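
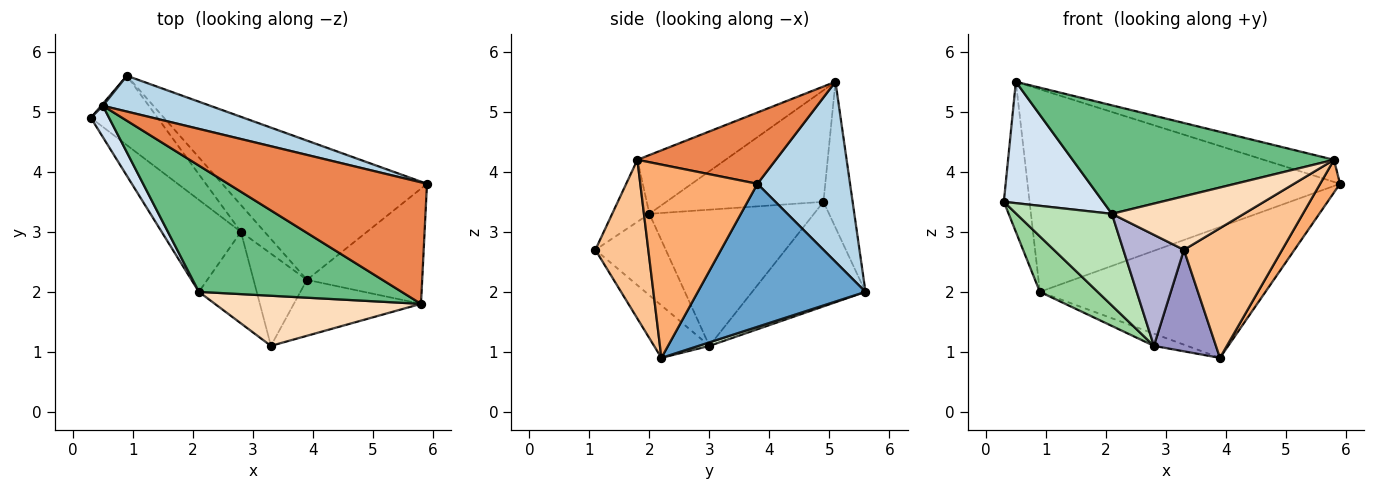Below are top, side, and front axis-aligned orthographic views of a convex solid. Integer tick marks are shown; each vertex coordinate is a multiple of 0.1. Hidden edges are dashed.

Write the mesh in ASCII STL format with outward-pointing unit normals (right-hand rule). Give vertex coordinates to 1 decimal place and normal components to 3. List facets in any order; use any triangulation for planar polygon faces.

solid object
 facet normal 0.454 0.610 -0.649
  outer loop
   vertex 0.9 5.6 2.0
   vertex 5.9 3.8 3.8
   vertex 3.9 2.2 0.9
  endloop
 endfacet
 facet normal -0.750 0.662 0.009
  outer loop
   vertex 0.9 5.6 2.0
   vertex 0.3 4.9 3.5
   vertex 0.5 5.1 5.5
  endloop
 endfacet
 facet normal 0.280 0.945 0.167
  outer loop
   vertex 0.9 5.6 2.0
   vertex 0.5 5.1 5.5
   vertex 5.9 3.8 3.8
  endloop
 endfacet
 facet normal -0.837 -0.529 0.137
  outer loop
   vertex 2.1 2.0 3.3
   vertex 0.5 5.1 5.5
   vertex 0.3 4.9 3.5
  endloop
 endfacet
 facet normal 0.333 0.169 0.928
  outer loop
   vertex 5.8 1.8 4.2
   vertex 5.9 3.8 3.8
   vertex 0.5 5.1 5.5
  endloop
 endfacet
 facet normal 0.850 -0.144 -0.507
  outer loop
   vertex 5.8 1.8 4.2
   vertex 3.9 2.2 0.9
   vertex 5.9 3.8 3.8
  endloop
 endfacet
 facet normal 0.443 -0.823 -0.355
  outer loop
   vertex 5.8 1.8 4.2
   vertex 3.3 1.1 2.7
   vertex 3.9 2.2 0.9
  endloop
 endfacet
 facet normal -0.201 -0.715 0.669
  outer loop
   vertex 5.8 1.8 4.2
   vertex 2.1 2.0 3.3
   vertex 3.3 1.1 2.7
  endloop
 endfacet
 facet normal -0.215 -0.637 0.741
  outer loop
   vertex 5.8 1.8 4.2
   vertex 0.5 5.1 5.5
   vertex 2.1 2.0 3.3
  endloop
 endfacet
 facet normal -0.775 -0.395 -0.494
  outer loop
   vertex 2.8 3.0 1.1
   vertex 0.3 4.9 3.5
   vertex 0.9 5.6 2.0
  endloop
 endfacet
 facet normal -0.772 -0.448 -0.450
  outer loop
   vertex 2.8 3.0 1.1
   vertex 2.1 2.0 3.3
   vertex 0.3 4.9 3.5
  endloop
 endfacet
 facet normal 0.135 0.411 -0.902
  outer loop
   vertex 2.8 3.0 1.1
   vertex 0.9 5.6 2.0
   vertex 3.9 2.2 0.9
  endloop
 endfacet
 facet normal -0.551 -0.618 -0.561
  outer loop
   vertex 2.8 3.0 1.1
   vertex 3.9 2.2 0.9
   vertex 3.3 1.1 2.7
  endloop
 endfacet
 facet normal -0.668 -0.574 -0.474
  outer loop
   vertex 2.8 3.0 1.1
   vertex 3.3 1.1 2.7
   vertex 2.1 2.0 3.3
  endloop
 endfacet
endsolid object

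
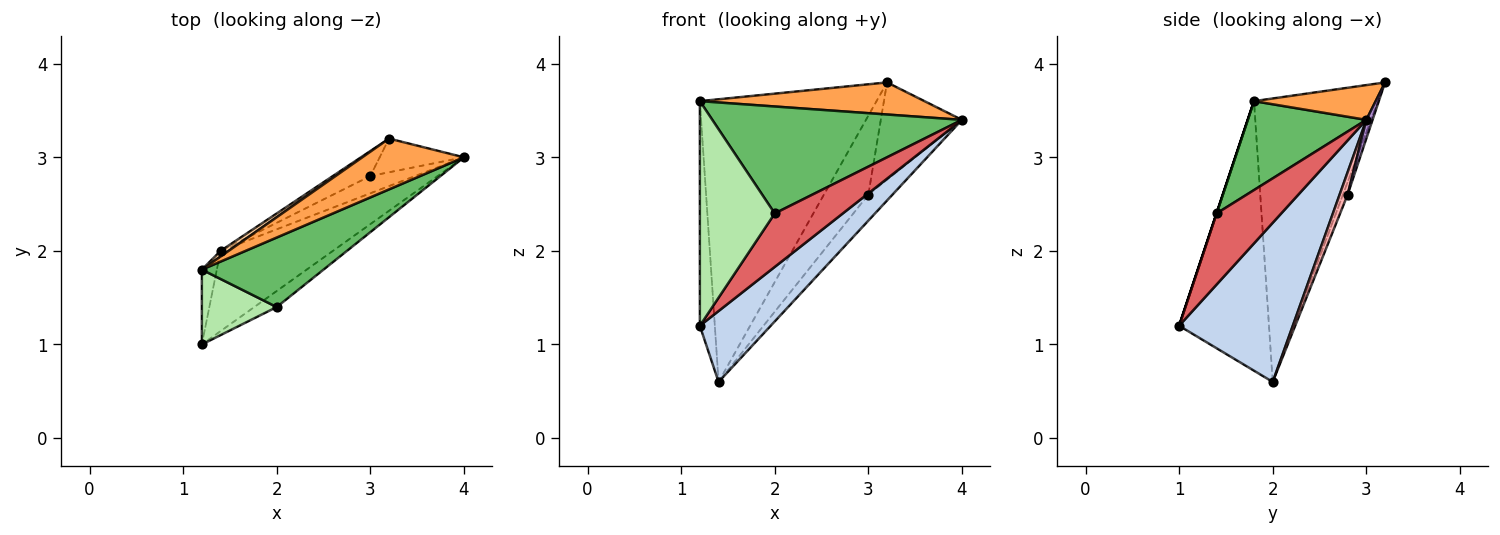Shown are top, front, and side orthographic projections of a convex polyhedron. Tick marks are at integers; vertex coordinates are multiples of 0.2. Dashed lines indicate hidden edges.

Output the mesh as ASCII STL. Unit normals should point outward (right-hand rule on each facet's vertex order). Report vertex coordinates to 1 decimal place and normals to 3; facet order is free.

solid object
 facet normal -0.985 0.164 -0.055
  outer loop
   vertex 1.4 2.0 0.6
   vertex 1.2 1.0 1.2
   vertex 1.2 1.8 3.6
  endloop
 endfacet
 facet normal 0.728 -0.454 -0.514
  outer loop
   vertex 1.4 2.0 0.6
   vertex 4.0 3.0 3.4
   vertex 1.2 1.0 1.2
  endloop
 endfacet
 facet normal 0.278 -0.513 0.812
  outer loop
   vertex 3.2 3.2 3.8
   vertex 1.2 1.8 3.6
   vertex 4.0 3.0 3.4
  endloop
 endfacet
 facet normal -0.574 0.818 0.016
  outer loop
   vertex 3.2 3.2 3.8
   vertex 1.4 2.0 0.6
   vertex 1.2 1.8 3.6
  endloop
 endfacet
 facet normal 0.370 -0.779 0.506
  outer loop
   vertex 2.0 1.4 2.4
   vertex 4.0 3.0 3.4
   vertex 1.2 1.8 3.6
  endloop
 endfacet
 facet normal 0.000 -0.949 0.316
  outer loop
   vertex 2.0 1.4 2.4
   vertex 1.2 1.8 3.6
   vertex 1.2 1.0 1.2
  endloop
 endfacet
 facet normal 0.673 -0.708 -0.213
  outer loop
   vertex 2.0 1.4 2.4
   vertex 1.2 1.0 1.2
   vertex 4.0 3.0 3.4
  endloop
 endfacet
 facet normal 0.267 0.802 -0.535
  outer loop
   vertex 3.0 2.8 2.6
   vertex 4.0 3.0 3.4
   vertex 1.4 2.0 0.6
  endloop
 endfacet
 facet normal 0.072 0.942 -0.326
  outer loop
   vertex 3.0 2.8 2.6
   vertex 3.2 3.2 3.8
   vertex 4.0 3.0 3.4
  endloop
 endfacet
 facet normal -0.100 0.949 -0.300
  outer loop
   vertex 3.0 2.8 2.6
   vertex 1.4 2.0 0.6
   vertex 3.2 3.2 3.8
  endloop
 endfacet
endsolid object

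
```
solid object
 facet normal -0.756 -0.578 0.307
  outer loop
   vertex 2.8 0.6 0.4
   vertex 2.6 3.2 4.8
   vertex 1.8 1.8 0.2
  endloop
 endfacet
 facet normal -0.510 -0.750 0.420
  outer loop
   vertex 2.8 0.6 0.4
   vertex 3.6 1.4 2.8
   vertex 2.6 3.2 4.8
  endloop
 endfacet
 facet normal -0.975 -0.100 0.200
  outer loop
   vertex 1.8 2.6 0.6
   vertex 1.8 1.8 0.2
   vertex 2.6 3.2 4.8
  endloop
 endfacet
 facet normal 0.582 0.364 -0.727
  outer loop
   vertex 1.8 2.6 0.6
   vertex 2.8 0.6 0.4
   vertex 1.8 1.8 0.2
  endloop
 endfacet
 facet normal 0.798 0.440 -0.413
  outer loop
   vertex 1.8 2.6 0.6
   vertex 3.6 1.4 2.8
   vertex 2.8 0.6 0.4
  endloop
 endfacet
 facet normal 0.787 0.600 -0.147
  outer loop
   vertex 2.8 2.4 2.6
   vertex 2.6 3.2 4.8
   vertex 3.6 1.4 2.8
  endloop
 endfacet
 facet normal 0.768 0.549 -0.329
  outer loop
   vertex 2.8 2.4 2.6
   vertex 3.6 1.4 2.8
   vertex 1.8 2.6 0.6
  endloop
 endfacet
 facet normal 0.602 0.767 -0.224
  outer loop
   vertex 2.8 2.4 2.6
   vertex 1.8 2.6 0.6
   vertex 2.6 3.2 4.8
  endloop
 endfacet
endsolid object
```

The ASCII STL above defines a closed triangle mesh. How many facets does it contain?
8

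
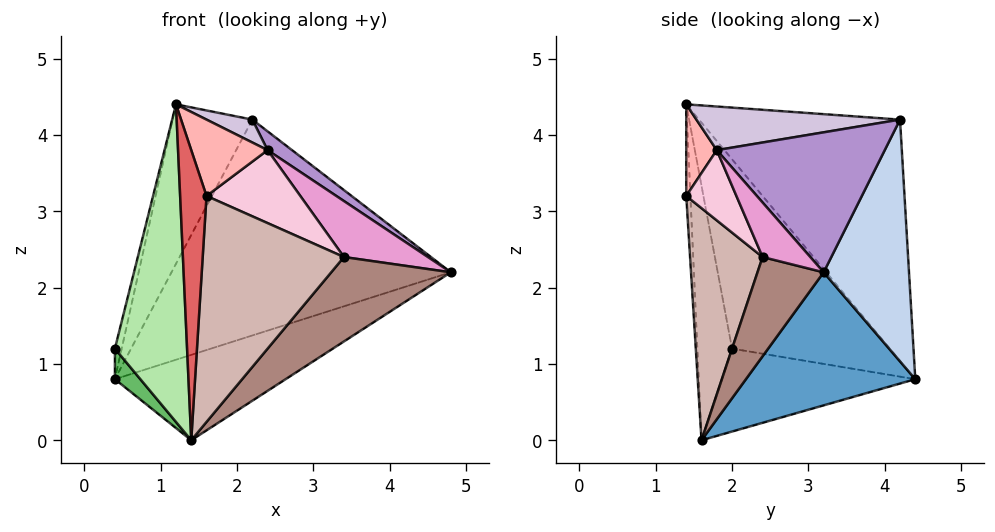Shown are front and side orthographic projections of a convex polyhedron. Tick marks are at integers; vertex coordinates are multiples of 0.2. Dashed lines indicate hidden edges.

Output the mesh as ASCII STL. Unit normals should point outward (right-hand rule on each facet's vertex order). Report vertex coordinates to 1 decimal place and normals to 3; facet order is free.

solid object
 facet normal 0.372 0.376 -0.849
  outer loop
   vertex 1.4 1.6 0.0
   vertex 0.4 4.4 0.8
   vertex 4.8 3.2 2.2
  endloop
 endfacet
 facet normal 0.291 0.952 -0.098
  outer loop
   vertex 2.2 4.2 4.2
   vertex 4.8 3.2 2.2
   vertex 0.4 4.4 0.8
  endloop
 endfacet
 facet normal -0.827 0.328 0.457
  outer loop
   vertex 2.2 4.2 4.2
   vertex 0.4 4.4 0.8
   vertex 1.2 1.4 4.4
  endloop
 endfacet
 facet normal -0.967 0.042 0.250
  outer loop
   vertex 0.4 2.0 1.2
   vertex 1.2 1.4 4.4
   vertex 0.4 4.4 0.8
  endloop
 endfacet
 facet normal -0.781 -0.103 -0.616
  outer loop
   vertex 0.4 2.0 1.2
   vertex 0.4 4.4 0.8
   vertex 1.4 1.6 0.0
  endloop
 endfacet
 facet normal -0.432 -0.900 -0.061
  outer loop
   vertex 0.4 2.0 1.2
   vertex 1.4 1.6 0.0
   vertex 1.2 1.4 4.4
  endloop
 endfacet
 facet normal -0.156 -0.986 -0.052
  outer loop
   vertex 1.6 1.4 3.2
   vertex 1.2 1.4 4.4
   vertex 1.4 1.6 0.0
  endloop
 endfacet
 facet normal 0.369 -0.921 0.123
  outer loop
   vertex 2.4 1.8 3.8
   vertex 1.2 1.4 4.4
   vertex 1.6 1.4 3.2
  endloop
 endfacet
 facet normal 0.587 -0.085 0.805
  outer loop
   vertex 2.4 1.8 3.8
   vertex 4.8 3.2 2.2
   vertex 2.2 4.2 4.2
  endloop
 endfacet
 facet normal 0.473 -0.106 0.875
  outer loop
   vertex 2.4 1.8 3.8
   vertex 2.2 4.2 4.2
   vertex 1.2 1.4 4.4
  endloop
 endfacet
 facet normal 0.481 -0.870 -0.111
  outer loop
   vertex 3.4 2.4 2.4
   vertex 1.4 1.6 0.0
   vertex 4.8 3.2 2.2
  endloop
 endfacet
 facet normal 0.455 -0.886 -0.084
  outer loop
   vertex 3.4 2.4 2.4
   vertex 1.6 1.4 3.2
   vertex 1.4 1.6 0.0
  endloop
 endfacet
 facet normal 0.494 -0.869 -0.020
  outer loop
   vertex 3.4 2.4 2.4
   vertex 4.8 3.2 2.2
   vertex 2.4 1.8 3.8
  endloop
 endfacet
 facet normal 0.471 -0.881 -0.041
  outer loop
   vertex 3.4 2.4 2.4
   vertex 2.4 1.8 3.8
   vertex 1.6 1.4 3.2
  endloop
 endfacet
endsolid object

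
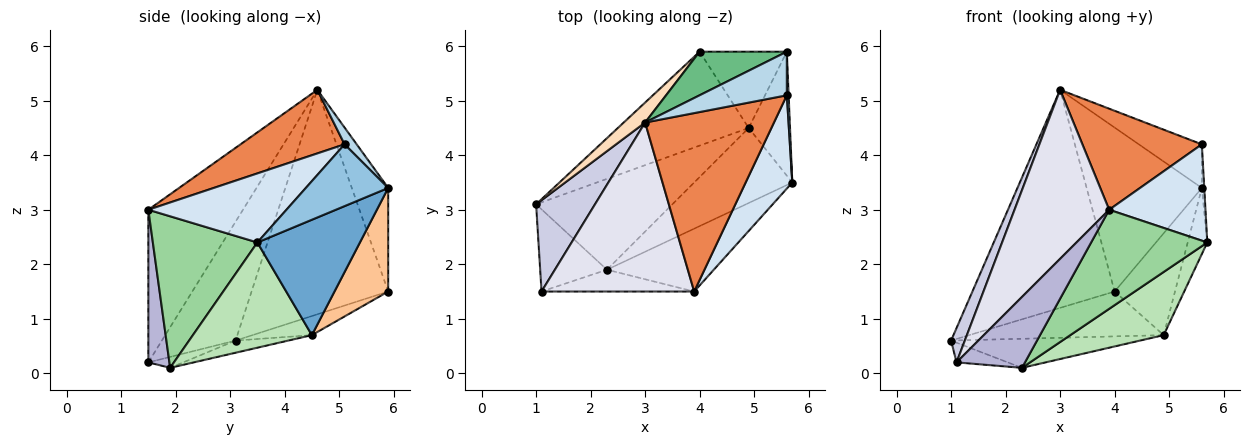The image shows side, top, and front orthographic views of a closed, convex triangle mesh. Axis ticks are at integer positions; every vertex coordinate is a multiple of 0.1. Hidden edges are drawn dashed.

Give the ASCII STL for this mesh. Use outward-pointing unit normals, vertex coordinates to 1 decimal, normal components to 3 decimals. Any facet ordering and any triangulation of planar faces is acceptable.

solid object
 facet normal 0.927 0.177 -0.332
  outer loop
   vertex 4.9 4.5 0.7
   vertex 5.6 5.9 3.4
   vertex 5.7 3.5 2.4
  endloop
 endfacet
 facet normal 0.999 0.029 0.029
  outer loop
   vertex 5.6 5.1 4.2
   vertex 5.7 3.5 2.4
   vertex 5.6 5.9 3.4
  endloop
 endfacet
 facet normal 0.135 0.701 0.701
  outer loop
   vertex 5.6 5.1 4.2
   vertex 5.6 5.9 3.4
   vertex 3.0 4.6 5.2
  endloop
 endfacet
 facet normal 0.717 -0.500 0.485
  outer loop
   vertex 5.6 5.1 4.2
   vertex 3.9 1.5 3.0
   vertex 5.7 3.5 2.4
  endloop
 endfacet
 facet normal 0.395 -0.453 0.800
  outer loop
   vertex 5.6 5.1 4.2
   vertex 3.0 4.6 5.2
   vertex 3.9 1.5 3.0
  endloop
 endfacet
 facet normal -0.130 0.427 -0.895
  outer loop
   vertex 4.0 5.9 1.5
   vertex 4.9 4.5 0.7
   vertex 1.0 3.1 0.6
  endloop
 endfacet
 facet normal 0.580 0.652 -0.488
  outer loop
   vertex 4.0 5.9 1.5
   vertex 5.6 5.9 3.4
   vertex 4.9 4.5 0.7
  endloop
 endfacet
 facet normal -0.691 0.720 0.066
  outer loop
   vertex 4.0 5.9 1.5
   vertex 1.0 3.1 0.6
   vertex 3.0 4.6 5.2
  endloop
 endfacet
 facet normal -0.292 0.924 0.246
  outer loop
   vertex 4.0 5.9 1.5
   vertex 3.0 4.6 5.2
   vertex 5.6 5.9 3.4
  endloop
 endfacet
 facet normal 0.605 -0.672 -0.427
  outer loop
   vertex 2.3 1.9 0.1
   vertex 5.7 3.5 2.4
   vertex 3.9 1.5 3.0
  endloop
 endfacet
 facet normal 0.634 -0.498 -0.591
  outer loop
   vertex 2.3 1.9 0.1
   vertex 4.9 4.5 0.7
   vertex 5.7 3.5 2.4
  endloop
 endfacet
 facet normal -0.085 0.304 -0.949
  outer loop
   vertex 2.3 1.9 0.1
   vertex 1.0 3.1 0.6
   vertex 4.9 4.5 0.7
  endloop
 endfacet
 facet normal -0.157 0.230 -0.960
  outer loop
   vertex 1.1 1.5 0.2
   vertex 1.0 3.1 0.6
   vertex 2.3 1.9 0.1
  endloop
 endfacet
 facet normal 0.282 -0.917 -0.282
  outer loop
   vertex 1.1 1.5 0.2
   vertex 2.3 1.9 0.1
   vertex 3.9 1.5 3.0
  endloop
 endfacet
 facet normal -0.884 -0.165 0.438
  outer loop
   vertex 1.1 1.5 0.2
   vertex 3.0 4.6 5.2
   vertex 1.0 3.1 0.6
  endloop
 endfacet
 facet normal -0.577 -0.577 0.577
  outer loop
   vertex 1.1 1.5 0.2
   vertex 3.9 1.5 3.0
   vertex 3.0 4.6 5.2
  endloop
 endfacet
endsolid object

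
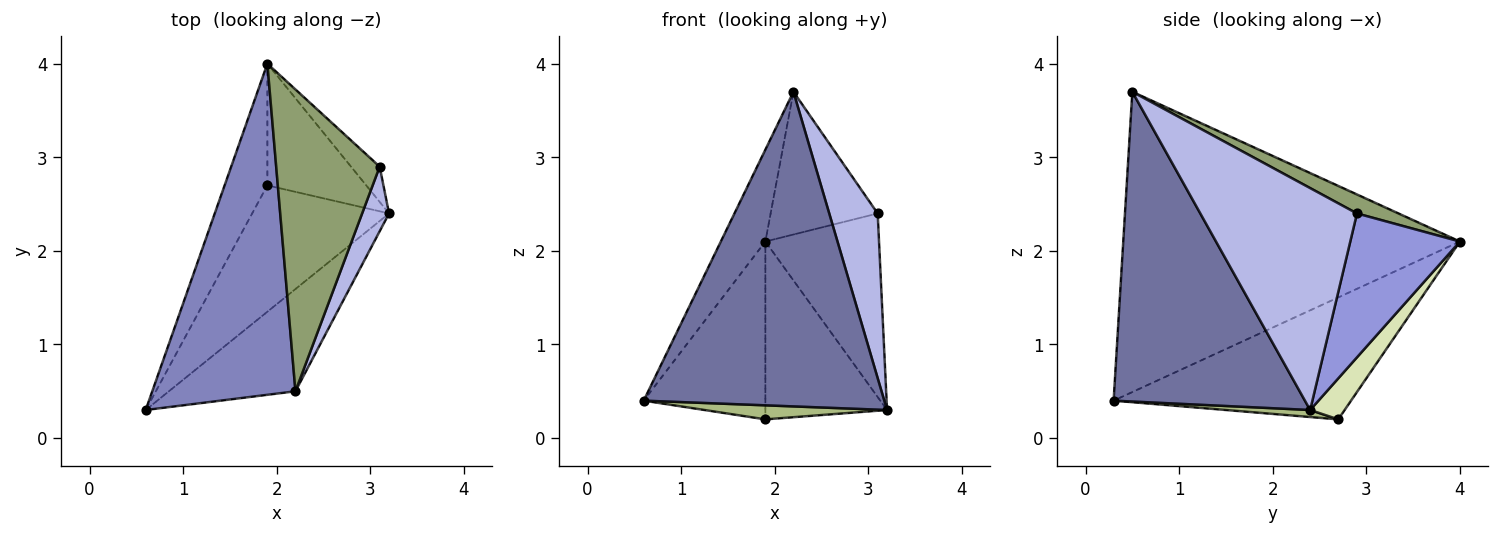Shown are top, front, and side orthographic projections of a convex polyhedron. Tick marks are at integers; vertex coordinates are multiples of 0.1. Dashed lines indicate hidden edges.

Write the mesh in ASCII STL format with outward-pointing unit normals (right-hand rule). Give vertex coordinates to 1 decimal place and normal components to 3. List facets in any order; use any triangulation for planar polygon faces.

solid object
 facet normal 0.603 -0.759 -0.246
  outer loop
   vertex 2.2 0.5 3.7
   vertex 0.6 0.3 0.4
   vertex 3.2 2.4 0.3
  endloop
 endfacet
 facet normal -0.896 0.119 0.427
  outer loop
   vertex 2.2 0.5 3.7
   vertex 1.9 4.0 2.1
   vertex 0.6 0.3 0.4
  endloop
 endfacet
 facet normal 0.688 0.713 -0.137
  outer loop
   vertex 3.1 2.9 2.4
   vertex 3.2 2.4 0.3
   vertex 1.9 4.0 2.1
  endloop
 endfacet
 facet normal 0.949 -0.294 0.115
  outer loop
   vertex 3.1 2.9 2.4
   vertex 2.2 0.5 3.7
   vertex 3.2 2.4 0.3
  endloop
 endfacet
 facet normal 0.164 0.422 0.892
  outer loop
   vertex 3.1 2.9 2.4
   vertex 1.9 4.0 2.1
   vertex 2.2 0.5 3.7
  endloop
 endfacet
 facet normal 0.051 -0.110 -0.993
  outer loop
   vertex 1.9 2.7 0.2
   vertex 3.2 2.4 0.3
   vertex 0.6 0.3 0.4
  endloop
 endfacet
 facet normal -0.850 0.435 -0.298
  outer loop
   vertex 1.9 2.7 0.2
   vertex 0.6 0.3 0.4
   vertex 1.9 4.0 2.1
  endloop
 endfacet
 facet normal 0.228 0.804 -0.550
  outer loop
   vertex 1.9 2.7 0.2
   vertex 1.9 4.0 2.1
   vertex 3.2 2.4 0.3
  endloop
 endfacet
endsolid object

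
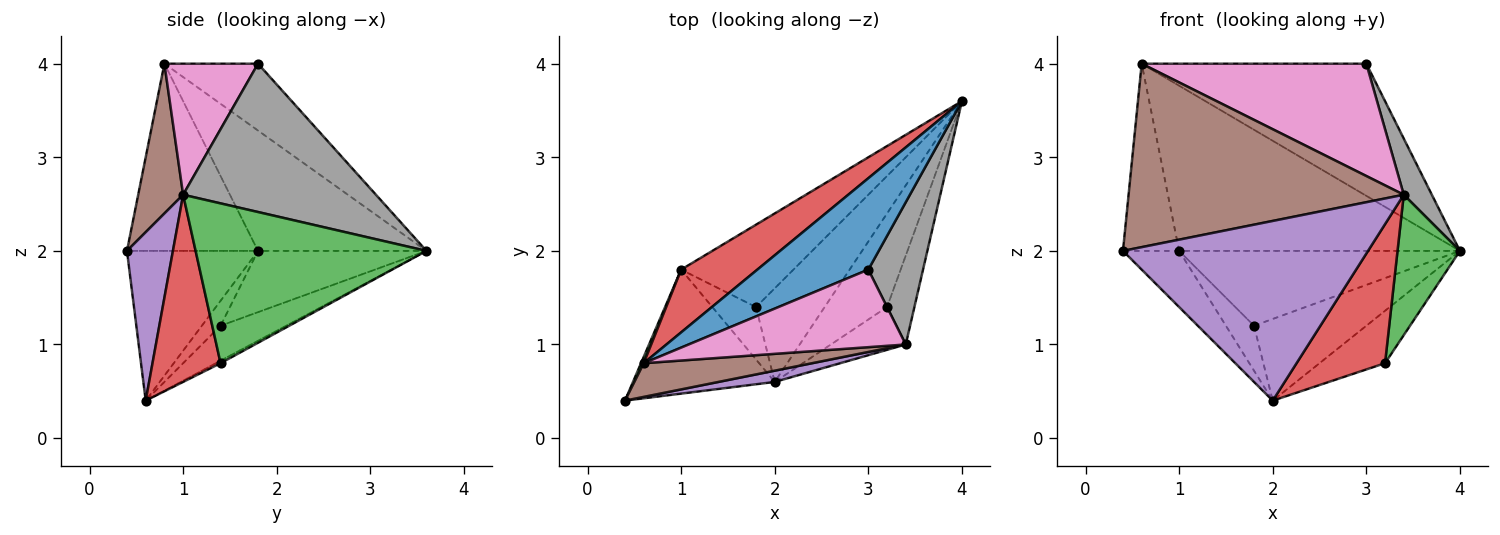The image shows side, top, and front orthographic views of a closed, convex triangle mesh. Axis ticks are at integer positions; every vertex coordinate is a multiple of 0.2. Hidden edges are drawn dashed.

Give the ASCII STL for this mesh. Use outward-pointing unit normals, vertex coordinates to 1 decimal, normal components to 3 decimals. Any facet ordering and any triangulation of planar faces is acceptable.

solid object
 facet normal -0.324 0.778 0.538
  outer loop
   vertex 3.0 1.8 4.0
   vertex 4.0 3.6 2.0
   vertex 0.6 0.8 4.0
  endloop
 endfacet
 facet normal -0.693 0.297 -0.656
  outer loop
   vertex 1.0 1.8 2.0
   vertex 2.0 0.6 0.4
   vertex 0.4 0.4 2.0
  endloop
 endfacet
 facet normal -0.919 0.394 0.013
  outer loop
   vertex 1.0 1.8 2.0
   vertex 0.4 0.4 2.0
   vertex 0.6 0.8 4.0
  endloop
 endfacet
 facet normal -0.489 0.815 0.310
  outer loop
   vertex 1.0 1.8 2.0
   vertex 0.6 0.8 4.0
   vertex 4.0 3.6 2.0
  endloop
 endfacet
 facet normal 0.184 -0.981 0.061
  outer loop
   vertex 3.4 1.0 2.6
   vertex 0.4 0.4 2.0
   vertex 2.0 0.6 0.4
  endloop
 endfacet
 facet normal 0.159 -0.971 0.178
  outer loop
   vertex 3.4 1.0 2.6
   vertex 0.6 0.8 4.0
   vertex 0.4 0.4 2.0
  endloop
 endfacet
 facet normal 0.324 -0.778 0.537
  outer loop
   vertex 3.4 1.0 2.6
   vertex 3.0 1.8 4.0
   vertex 0.6 0.8 4.0
  endloop
 endfacet
 facet normal 0.930 -0.135 0.343
  outer loop
   vertex 3.4 1.0 2.6
   vertex 4.0 3.6 2.0
   vertex 3.0 1.8 4.0
  endloop
 endfacet
 facet normal -0.358 0.614 -0.703
  outer loop
   vertex 1.8 1.4 1.2
   vertex 4.0 3.6 2.0
   vertex 2.0 0.6 0.4
  endloop
 endfacet
 facet normal -0.374 0.624 -0.686
  outer loop
   vertex 1.8 1.4 1.2
   vertex 1.0 1.8 2.0
   vertex 4.0 3.6 2.0
  endloop
 endfacet
 facet normal -0.398 0.597 -0.697
  outer loop
   vertex 1.8 1.4 1.2
   vertex 2.0 0.6 0.4
   vertex 1.0 1.8 2.0
  endloop
 endfacet
 facet normal -0.035 0.488 -0.872
  outer loop
   vertex 3.2 1.4 0.8
   vertex 2.0 0.6 0.4
   vertex 4.0 3.6 2.0
  endloop
 endfacet
 facet normal 0.952 -0.257 -0.163
  outer loop
   vertex 3.2 1.4 0.8
   vertex 4.0 3.6 2.0
   vertex 3.4 1.0 2.6
  endloop
 endfacet
 facet normal 0.592 -0.770 -0.237
  outer loop
   vertex 3.2 1.4 0.8
   vertex 3.4 1.0 2.6
   vertex 2.0 0.6 0.4
  endloop
 endfacet
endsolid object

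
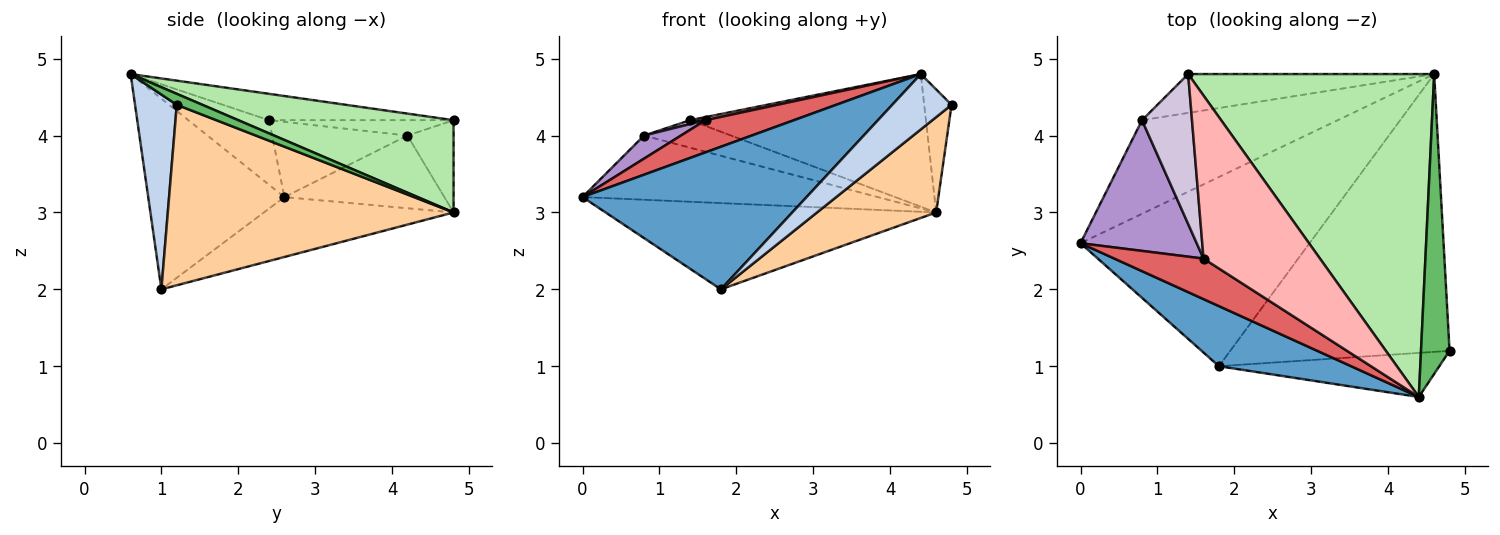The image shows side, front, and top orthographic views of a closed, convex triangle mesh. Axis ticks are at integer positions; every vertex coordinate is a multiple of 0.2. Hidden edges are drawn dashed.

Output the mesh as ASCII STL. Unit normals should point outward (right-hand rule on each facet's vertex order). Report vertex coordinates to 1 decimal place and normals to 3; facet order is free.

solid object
 facet normal -0.489 -0.804 0.339
  outer loop
   vertex 4.4 0.6 4.8
   vertex 0.0 2.6 3.2
   vertex 1.8 1.0 2.0
  endloop
 endfacet
 facet normal 0.482 -0.685 -0.546
  outer loop
   vertex 4.4 0.6 4.8
   vertex 1.8 1.0 2.0
   vertex 4.8 1.2 4.4
  endloop
 endfacet
 facet normal -0.231 0.404 -0.885
  outer loop
   vertex 4.6 4.8 3.0
   vertex 1.8 1.0 2.0
   vertex 0.0 2.6 3.2
  endloop
 endfacet
 facet normal 0.614 -0.256 -0.746
  outer loop
   vertex 4.6 4.8 3.0
   vertex 4.8 1.2 4.4
   vertex 1.8 1.0 2.0
  endloop
 endfacet
 facet normal 0.335 0.358 0.872
  outer loop
   vertex 4.6 4.8 3.0
   vertex 4.4 0.6 4.8
   vertex 4.8 1.2 4.4
  endloop
 endfacet
 facet normal 0.328 0.359 0.874
  outer loop
   vertex 4.6 4.8 3.0
   vertex 1.4 4.8 4.2
   vertex 4.4 0.6 4.8
  endloop
 endfacet
 facet normal -0.493 -0.540 0.681
  outer loop
   vertex 1.6 2.4 4.2
   vertex 0.0 2.6 3.2
   vertex 4.4 0.6 4.8
  endloop
 endfacet
 facet normal -0.221 -0.018 0.975
  outer loop
   vertex 1.6 2.4 4.2
   vertex 4.4 0.6 4.8
   vertex 1.4 4.8 4.2
  endloop
 endfacet
 facet normal -0.537 -0.147 0.831
  outer loop
   vertex 0.8 4.2 4.0
   vertex 0.0 2.6 3.2
   vertex 1.6 2.4 4.2
  endloop
 endfacet
 facet normal -0.294 -0.024 0.955
  outer loop
   vertex 0.8 4.2 4.0
   vertex 1.6 2.4 4.2
   vertex 1.4 4.8 4.2
  endloop
 endfacet
 facet normal -0.293 0.541 -0.789
  outer loop
   vertex 0.8 4.2 4.0
   vertex 4.6 4.8 3.0
   vertex 0.0 2.6 3.2
  endloop
 endfacet
 facet normal -0.293 0.553 -0.780
  outer loop
   vertex 0.8 4.2 4.0
   vertex 1.4 4.8 4.2
   vertex 4.6 4.8 3.0
  endloop
 endfacet
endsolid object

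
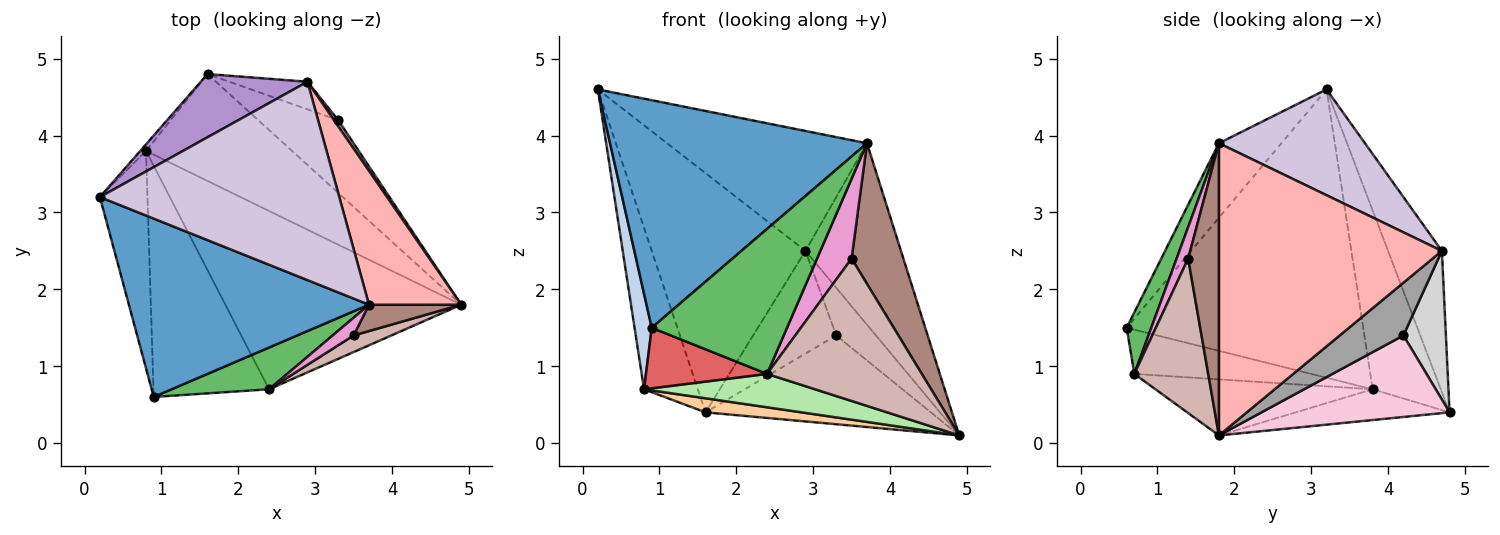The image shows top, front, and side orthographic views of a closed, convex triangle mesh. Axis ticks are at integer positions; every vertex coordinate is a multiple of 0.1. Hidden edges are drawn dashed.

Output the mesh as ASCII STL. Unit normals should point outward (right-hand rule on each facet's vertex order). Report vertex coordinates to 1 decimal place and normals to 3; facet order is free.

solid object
 facet normal -0.188 -0.773 0.606
  outer loop
   vertex 3.7 1.8 3.9
   vertex 0.2 3.2 4.6
   vertex 0.9 0.6 1.5
  endloop
 endfacet
 facet normal -0.984 -0.071 -0.162
  outer loop
   vertex 0.8 3.8 0.7
   vertex 0.9 0.6 1.5
   vertex 0.2 3.2 4.6
  endloop
 endfacet
 facet normal -0.784 0.620 -0.025
  outer loop
   vertex 0.8 3.8 0.7
   vertex 0.2 3.2 4.6
   vertex 1.6 4.8 0.4
  endloop
 endfacet
 facet normal -0.204 -0.128 -0.971
  outer loop
   vertex 0.8 3.8 0.7
   vertex 1.6 4.8 0.4
   vertex 4.9 1.8 0.1
  endloop
 endfacet
 facet normal 0.172 -0.947 0.273
  outer loop
   vertex 2.4 0.7 0.9
   vertex 3.7 1.8 3.9
   vertex 0.9 0.6 1.5
  endloop
 endfacet
 facet normal -0.227 -0.179 -0.957
  outer loop
   vertex 2.4 0.7 0.9
   vertex 0.8 3.8 0.7
   vertex 4.9 1.8 0.1
  endloop
 endfacet
 facet normal -0.347 -0.238 -0.907
  outer loop
   vertex 2.4 0.7 0.9
   vertex 0.9 0.6 1.5
   vertex 0.8 3.8 0.7
  endloop
 endfacet
 facet normal 0.883 0.378 0.279
  outer loop
   vertex 2.9 4.7 2.5
   vertex 3.7 1.8 3.9
   vertex 4.9 1.8 0.1
  endloop
 endfacet
 facet normal -0.321 0.916 0.242
  outer loop
   vertex 2.9 4.7 2.5
   vertex 1.6 4.8 0.4
   vertex 0.2 3.2 4.6
  endloop
 endfacet
 facet normal 0.354 0.484 0.800
  outer loop
   vertex 2.9 4.7 2.5
   vertex 0.2 3.2 4.6
   vertex 3.7 1.8 3.9
  endloop
 endfacet
 facet normal 0.504 -0.849 0.159
  outer loop
   vertex 3.5 1.4 2.4
   vertex 4.9 1.8 0.1
   vertex 3.7 1.8 3.9
  endloop
 endfacet
 facet normal 0.428 -0.898 0.105
  outer loop
   vertex 3.5 1.4 2.4
   vertex 2.4 0.7 0.9
   vertex 4.9 1.8 0.1
  endloop
 endfacet
 facet normal 0.309 -0.928 0.206
  outer loop
   vertex 3.5 1.4 2.4
   vertex 3.7 1.8 3.9
   vertex 2.4 0.7 0.9
  endloop
 endfacet
 facet normal 0.542 0.650 -0.532
  outer loop
   vertex 3.3 4.2 1.4
   vertex 4.9 1.8 0.1
   vertex 1.6 4.8 0.4
  endloop
 endfacet
 facet normal 0.847 0.528 0.068
  outer loop
   vertex 3.3 4.2 1.4
   vertex 2.9 4.7 2.5
   vertex 4.9 1.8 0.1
  endloop
 endfacet
 facet normal 0.443 0.866 -0.233
  outer loop
   vertex 3.3 4.2 1.4
   vertex 1.6 4.8 0.4
   vertex 2.9 4.7 2.5
  endloop
 endfacet
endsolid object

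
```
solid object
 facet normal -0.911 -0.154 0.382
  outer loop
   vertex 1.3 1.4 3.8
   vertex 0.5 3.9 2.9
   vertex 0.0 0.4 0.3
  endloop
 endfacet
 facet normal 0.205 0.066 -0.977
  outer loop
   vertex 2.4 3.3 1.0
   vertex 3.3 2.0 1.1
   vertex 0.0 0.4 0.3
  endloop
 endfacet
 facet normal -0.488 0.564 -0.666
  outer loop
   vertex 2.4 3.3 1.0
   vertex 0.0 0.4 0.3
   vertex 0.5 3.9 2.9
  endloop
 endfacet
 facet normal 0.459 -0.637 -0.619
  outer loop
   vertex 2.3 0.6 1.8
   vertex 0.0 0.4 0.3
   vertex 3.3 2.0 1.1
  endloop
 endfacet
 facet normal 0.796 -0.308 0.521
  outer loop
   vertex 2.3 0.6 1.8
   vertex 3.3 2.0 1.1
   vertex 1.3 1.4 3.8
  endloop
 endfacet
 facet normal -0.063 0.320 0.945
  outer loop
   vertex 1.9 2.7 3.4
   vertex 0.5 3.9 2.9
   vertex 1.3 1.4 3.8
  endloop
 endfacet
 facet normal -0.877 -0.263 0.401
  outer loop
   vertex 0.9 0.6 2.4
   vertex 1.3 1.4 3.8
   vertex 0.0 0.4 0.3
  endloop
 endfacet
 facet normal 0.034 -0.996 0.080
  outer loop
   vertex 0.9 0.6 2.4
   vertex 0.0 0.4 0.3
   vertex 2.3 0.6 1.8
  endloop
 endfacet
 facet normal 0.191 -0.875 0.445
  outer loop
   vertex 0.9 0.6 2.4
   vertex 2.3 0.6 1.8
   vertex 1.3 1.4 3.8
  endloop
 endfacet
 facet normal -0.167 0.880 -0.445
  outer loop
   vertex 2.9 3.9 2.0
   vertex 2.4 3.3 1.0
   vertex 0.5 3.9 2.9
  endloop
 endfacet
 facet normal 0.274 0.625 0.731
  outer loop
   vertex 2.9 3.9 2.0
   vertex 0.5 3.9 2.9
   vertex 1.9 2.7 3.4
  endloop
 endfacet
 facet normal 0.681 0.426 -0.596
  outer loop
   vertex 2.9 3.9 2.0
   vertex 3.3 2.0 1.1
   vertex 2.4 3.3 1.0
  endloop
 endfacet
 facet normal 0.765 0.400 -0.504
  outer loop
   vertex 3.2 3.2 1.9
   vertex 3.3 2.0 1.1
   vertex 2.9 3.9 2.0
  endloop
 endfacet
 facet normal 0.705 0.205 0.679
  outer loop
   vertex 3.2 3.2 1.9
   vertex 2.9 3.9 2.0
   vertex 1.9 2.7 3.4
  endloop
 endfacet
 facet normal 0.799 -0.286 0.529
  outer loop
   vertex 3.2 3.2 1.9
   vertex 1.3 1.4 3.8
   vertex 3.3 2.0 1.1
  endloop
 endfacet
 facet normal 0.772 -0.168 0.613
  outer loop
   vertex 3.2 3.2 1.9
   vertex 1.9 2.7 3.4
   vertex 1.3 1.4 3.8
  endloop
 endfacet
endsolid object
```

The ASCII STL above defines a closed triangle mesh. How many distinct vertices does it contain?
10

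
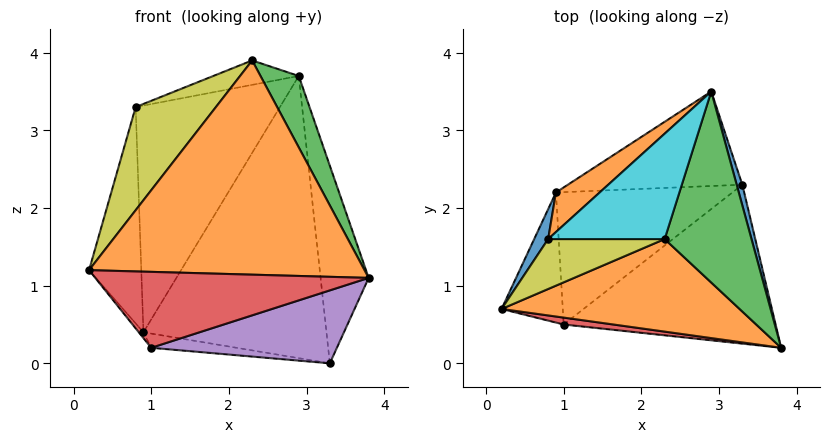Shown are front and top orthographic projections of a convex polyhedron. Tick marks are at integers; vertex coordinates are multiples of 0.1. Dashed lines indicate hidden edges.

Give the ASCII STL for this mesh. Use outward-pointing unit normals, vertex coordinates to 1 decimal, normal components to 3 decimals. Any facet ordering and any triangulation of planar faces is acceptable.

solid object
 facet normal 0.969 0.244 0.026
  outer loop
   vertex 3.3 2.3 0.0
   vertex 2.9 3.5 3.7
   vertex 3.8 0.2 1.1
  endloop
 endfacet
 facet normal -0.116 -0.912 0.394
  outer loop
   vertex 2.3 1.6 3.9
   vertex 0.2 0.7 1.2
   vertex 3.8 0.2 1.1
  endloop
 endfacet
 facet normal 0.818 -0.202 0.539
  outer loop
   vertex 2.3 1.6 3.9
   vertex 3.8 0.2 1.1
   vertex 2.9 3.5 3.7
  endloop
 endfacet
 facet normal -0.135 -0.987 0.090
  outer loop
   vertex 1.0 0.5 0.2
   vertex 3.8 0.2 1.1
   vertex 0.2 0.7 1.2
  endloop
 endfacet
 facet normal 0.240 -0.405 -0.882
  outer loop
   vertex 1.0 0.5 0.2
   vertex 3.3 2.3 0.0
   vertex 3.8 0.2 1.1
  endloop
 endfacet
 facet normal -0.092 0.944 -0.316
  outer loop
   vertex 0.9 2.2 0.4
   vertex 2.9 3.5 3.7
   vertex 3.3 2.3 0.0
  endloop
 endfacet
 facet normal -0.778 0.028 -0.628
  outer loop
   vertex 0.9 2.2 0.4
   vertex 1.0 0.5 0.2
   vertex 0.2 0.7 1.2
  endloop
 endfacet
 facet normal -0.168 0.105 -0.980
  outer loop
   vertex 0.9 2.2 0.4
   vertex 3.3 2.3 0.0
   vertex 1.0 0.5 0.2
  endloop
 endfacet
 facet normal -0.172 -0.887 0.429
  outer loop
   vertex 0.8 1.6 3.3
   vertex 0.2 0.7 1.2
   vertex 2.3 1.6 3.9
  endloop
 endfacet
 facet normal -0.363 0.210 0.908
  outer loop
   vertex 0.8 1.6 3.3
   vertex 2.3 1.6 3.9
   vertex 2.9 3.5 3.7
  endloop
 endfacet
 facet normal -0.891 0.449 0.062
  outer loop
   vertex 0.8 1.6 3.3
   vertex 0.9 2.2 0.4
   vertex 0.2 0.7 1.2
  endloop
 endfacet
 facet normal -0.679 0.724 0.126
  outer loop
   vertex 0.8 1.6 3.3
   vertex 2.9 3.5 3.7
   vertex 0.9 2.2 0.4
  endloop
 endfacet
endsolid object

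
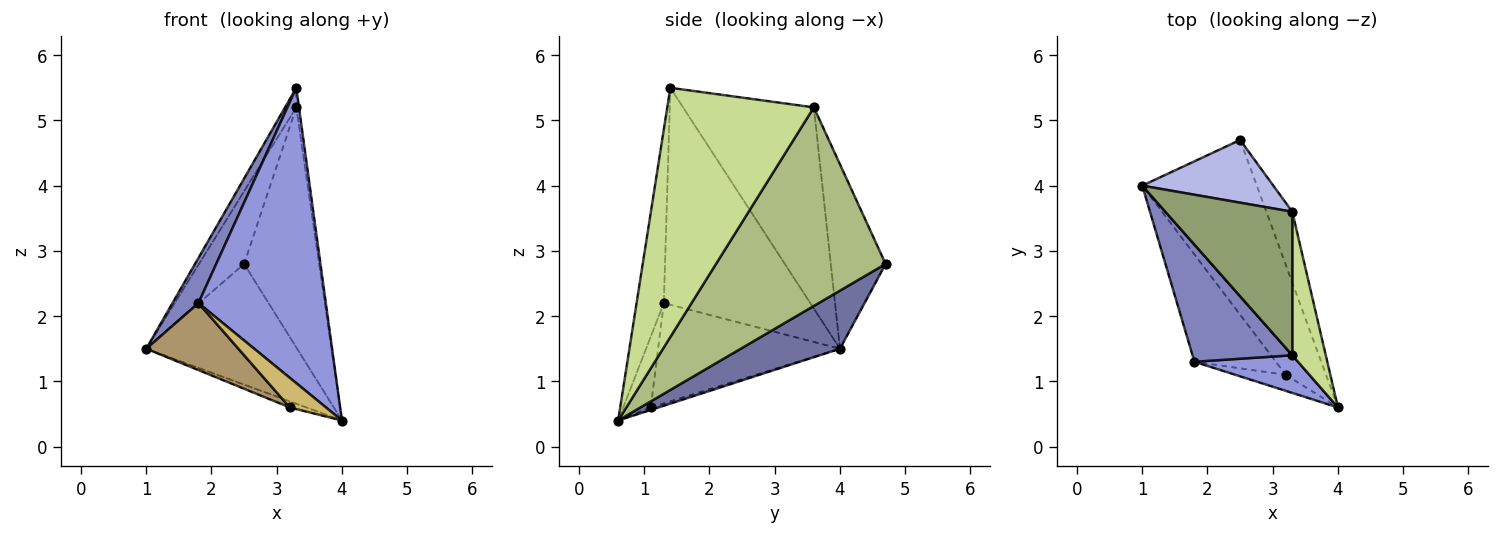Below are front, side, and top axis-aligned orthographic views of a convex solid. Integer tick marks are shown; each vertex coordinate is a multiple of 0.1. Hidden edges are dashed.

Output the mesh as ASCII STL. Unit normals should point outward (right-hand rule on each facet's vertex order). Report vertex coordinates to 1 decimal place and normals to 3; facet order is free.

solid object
 facet normal 0.373 0.567 -0.735
  outer loop
   vertex 2.5 4.7 2.8
   vertex 4.0 0.6 0.4
   vertex 1.0 4.0 1.5
  endloop
 endfacet
 facet normal -0.897 -0.159 0.413
  outer loop
   vertex 1.8 1.3 2.2
   vertex 3.3 1.4 5.5
   vertex 1.0 4.0 1.5
  endloop
 endfacet
 facet normal -0.208 -0.970 0.124
  outer loop
   vertex 1.8 1.3 2.2
   vertex 4.0 0.6 0.4
   vertex 3.3 1.4 5.5
  endloop
 endfacet
 facet normal -0.677 0.557 0.481
  outer loop
   vertex 3.3 3.6 5.2
   vertex 2.5 4.7 2.8
   vertex 1.0 4.0 1.5
  endloop
 endfacet
 facet normal -0.844 0.073 0.532
  outer loop
   vertex 3.3 3.6 5.2
   vertex 1.0 4.0 1.5
   vertex 3.3 1.4 5.5
  endloop
 endfacet
 facet normal 0.908 0.402 -0.119
  outer loop
   vertex 3.3 3.6 5.2
   vertex 4.0 0.6 0.4
   vertex 2.5 4.7 2.8
  endloop
 endfacet
 facet normal 0.991 0.018 0.133
  outer loop
   vertex 3.3 3.6 5.2
   vertex 3.3 1.4 5.5
   vertex 4.0 0.6 0.4
  endloop
 endfacet
 facet normal -0.103 0.222 -0.969
  outer loop
   vertex 3.2 1.1 0.6
   vertex 1.0 4.0 1.5
   vertex 4.0 0.6 0.4
  endloop
 endfacet
 facet normal -0.723 -0.366 -0.586
  outer loop
   vertex 3.2 1.1 0.6
   vertex 1.8 1.3 2.2
   vertex 1.0 4.0 1.5
  endloop
 endfacet
 facet normal -0.556 -0.731 -0.395
  outer loop
   vertex 3.2 1.1 0.6
   vertex 4.0 0.6 0.4
   vertex 1.8 1.3 2.2
  endloop
 endfacet
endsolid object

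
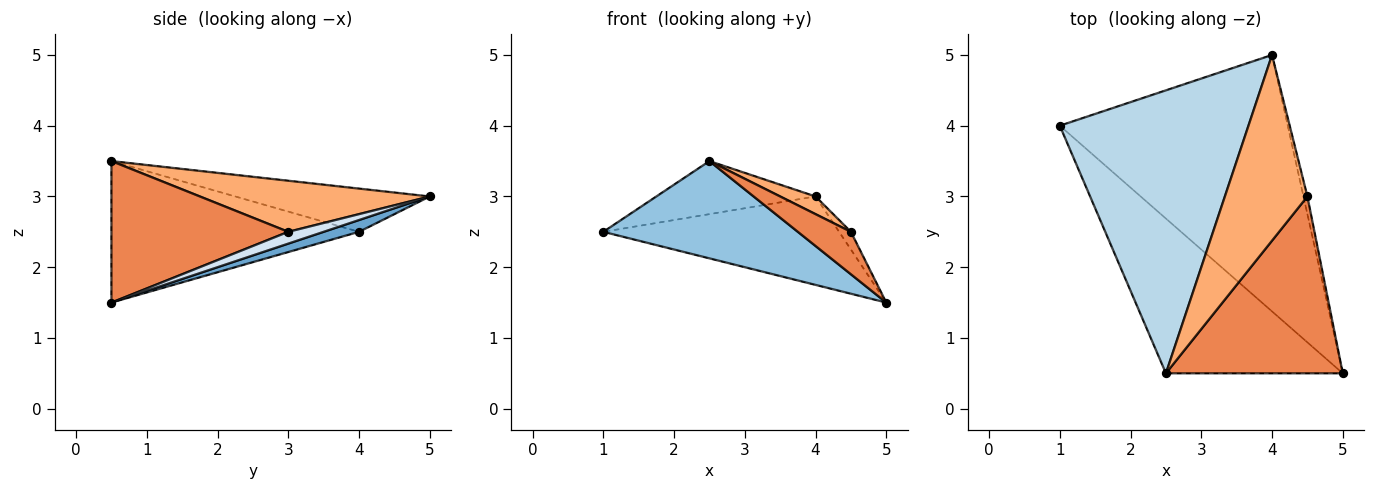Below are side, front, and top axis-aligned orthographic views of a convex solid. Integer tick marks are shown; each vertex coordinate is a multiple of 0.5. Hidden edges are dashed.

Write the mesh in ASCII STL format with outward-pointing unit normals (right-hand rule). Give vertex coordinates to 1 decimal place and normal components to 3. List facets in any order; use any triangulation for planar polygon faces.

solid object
 facet normal 0.049 0.326 -0.944
  outer loop
   vertex 4.0 5.0 3.0
   vertex 5.0 0.5 1.5
   vertex 1.0 4.0 2.5
  endloop
 endfacet
 facet normal -0.561 -0.441 -0.701
  outer loop
   vertex 2.5 0.5 3.5
   vertex 1.0 4.0 2.5
   vertex 5.0 0.5 1.5
  endloop
 endfacet
 facet normal -0.220 0.180 0.959
  outer loop
   vertex 2.5 0.5 3.5
   vertex 4.0 5.0 3.0
   vertex 1.0 4.0 2.5
  endloop
 endfacet
 facet normal 0.905 0.302 -0.302
  outer loop
   vertex 4.5 3.0 2.5
   vertex 5.0 0.5 1.5
   vertex 4.0 5.0 3.0
  endloop
 endfacet
 facet normal 0.614 -0.184 0.768
  outer loop
   vertex 4.5 3.0 2.5
   vertex 2.5 0.5 3.5
   vertex 5.0 0.5 1.5
  endloop
 endfacet
 facet normal 0.525 -0.081 0.847
  outer loop
   vertex 4.5 3.0 2.5
   vertex 4.0 5.0 3.0
   vertex 2.5 0.5 3.5
  endloop
 endfacet
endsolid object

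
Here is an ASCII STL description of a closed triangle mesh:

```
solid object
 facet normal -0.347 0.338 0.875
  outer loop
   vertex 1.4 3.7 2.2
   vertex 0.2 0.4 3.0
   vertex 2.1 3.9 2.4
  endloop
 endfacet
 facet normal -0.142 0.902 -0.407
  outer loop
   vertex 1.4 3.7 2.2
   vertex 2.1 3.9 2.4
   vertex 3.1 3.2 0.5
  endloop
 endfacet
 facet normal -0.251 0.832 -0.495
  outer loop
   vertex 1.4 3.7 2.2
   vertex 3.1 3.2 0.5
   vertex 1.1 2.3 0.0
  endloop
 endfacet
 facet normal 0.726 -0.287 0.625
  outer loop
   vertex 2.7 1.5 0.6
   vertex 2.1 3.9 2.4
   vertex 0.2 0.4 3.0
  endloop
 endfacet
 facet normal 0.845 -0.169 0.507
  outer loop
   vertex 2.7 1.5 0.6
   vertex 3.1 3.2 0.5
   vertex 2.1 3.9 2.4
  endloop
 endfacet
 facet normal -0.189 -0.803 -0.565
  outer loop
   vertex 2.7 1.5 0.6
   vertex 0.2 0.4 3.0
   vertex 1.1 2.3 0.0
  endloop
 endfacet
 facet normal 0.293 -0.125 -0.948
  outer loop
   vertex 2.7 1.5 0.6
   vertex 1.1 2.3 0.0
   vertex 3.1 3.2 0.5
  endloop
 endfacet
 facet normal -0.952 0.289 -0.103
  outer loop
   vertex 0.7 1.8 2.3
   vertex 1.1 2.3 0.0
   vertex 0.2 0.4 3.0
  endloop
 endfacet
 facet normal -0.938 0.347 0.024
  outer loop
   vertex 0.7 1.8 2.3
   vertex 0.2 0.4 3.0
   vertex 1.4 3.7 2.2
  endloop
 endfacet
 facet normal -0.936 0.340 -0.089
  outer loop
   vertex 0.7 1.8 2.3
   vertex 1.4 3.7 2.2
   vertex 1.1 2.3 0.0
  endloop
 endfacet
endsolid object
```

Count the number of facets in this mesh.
10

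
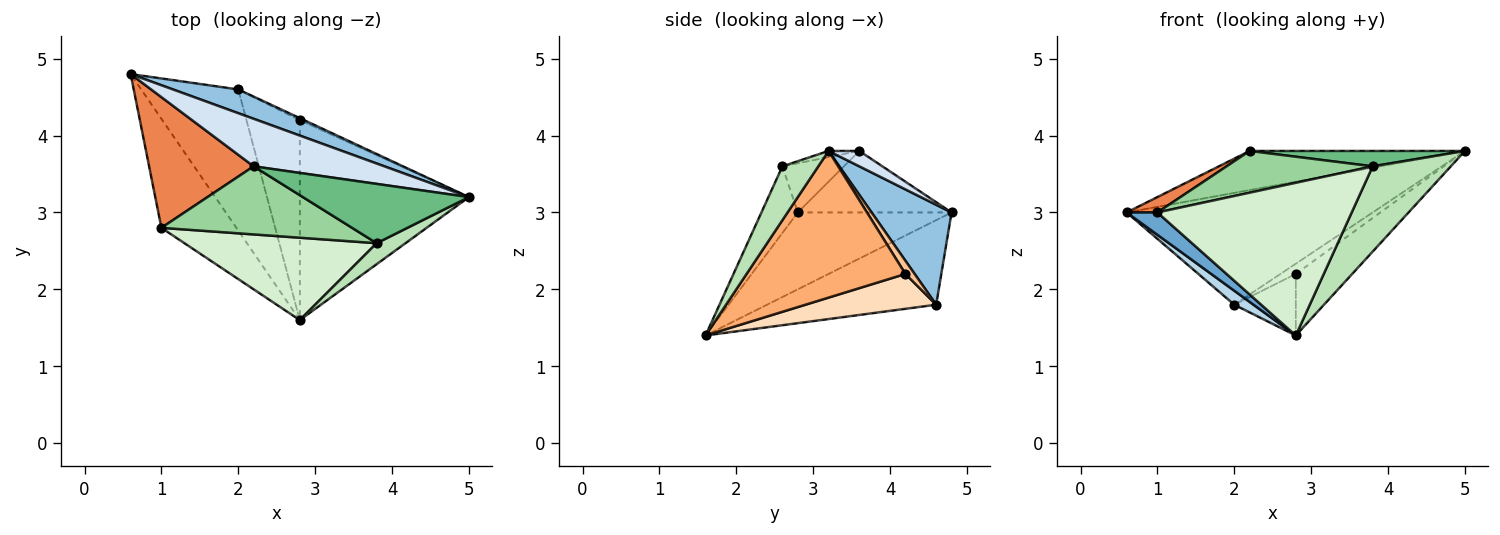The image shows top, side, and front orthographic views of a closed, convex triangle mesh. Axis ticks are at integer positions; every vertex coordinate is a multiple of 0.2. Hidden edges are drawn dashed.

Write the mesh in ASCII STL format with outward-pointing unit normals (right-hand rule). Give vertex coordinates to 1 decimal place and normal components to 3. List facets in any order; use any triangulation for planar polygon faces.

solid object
 facet normal -0.709 -0.142 -0.691
  outer loop
   vertex 1.0 2.8 3.0
   vertex 0.6 4.8 3.0
   vertex 2.8 1.6 1.4
  endloop
 endfacet
 facet normal 0.303 0.932 0.198
  outer loop
   vertex 2.0 4.6 1.8
   vertex 0.6 4.8 3.0
   vertex 5.0 3.2 3.8
  endloop
 endfacet
 facet normal -0.655 -0.074 -0.752
  outer loop
   vertex 2.0 4.6 1.8
   vertex 2.8 1.6 1.4
   vertex 0.6 4.8 3.0
  endloop
 endfacet
 facet normal 0.090 0.633 0.769
  outer loop
   vertex 2.2 3.6 3.8
   vertex 5.0 3.2 3.8
   vertex 0.6 4.8 3.0
  endloop
 endfacet
 facet normal -0.504 -0.101 0.858
  outer loop
   vertex 2.2 3.6 3.8
   vertex 0.6 4.8 3.0
   vertex 1.0 2.8 3.0
  endloop
 endfacet
 facet normal 0.638 0.226 -0.736
  outer loop
   vertex 2.8 4.2 2.2
   vertex 5.0 3.2 3.8
   vertex 2.8 1.6 1.4
  endloop
 endfacet
 facet normal 0.507 0.845 -0.169
  outer loop
   vertex 2.8 4.2 2.2
   vertex 2.0 4.6 1.8
   vertex 5.0 3.2 3.8
  endloop
 endfacet
 facet normal 0.530 0.249 -0.811
  outer loop
   vertex 2.8 4.2 2.2
   vertex 2.8 1.6 1.4
   vertex 2.0 4.6 1.8
  endloop
 endfacet
 facet normal -0.036 -0.251 0.967
  outer loop
   vertex 3.8 2.6 3.6
   vertex 5.0 3.2 3.8
   vertex 2.2 3.6 3.8
  endloop
 endfacet
 facet normal -0.215 -0.510 0.833
  outer loop
   vertex 3.8 2.6 3.6
   vertex 2.2 3.6 3.8
   vertex 1.0 2.8 3.0
  endloop
 endfacet
 facet normal 0.407 -0.887 0.218
  outer loop
   vertex 3.8 2.6 3.6
   vertex 2.8 1.6 1.4
   vertex 5.0 3.2 3.8
  endloop
 endfacet
 facet normal -0.162 -0.868 0.469
  outer loop
   vertex 3.8 2.6 3.6
   vertex 1.0 2.8 3.0
   vertex 2.8 1.6 1.4
  endloop
 endfacet
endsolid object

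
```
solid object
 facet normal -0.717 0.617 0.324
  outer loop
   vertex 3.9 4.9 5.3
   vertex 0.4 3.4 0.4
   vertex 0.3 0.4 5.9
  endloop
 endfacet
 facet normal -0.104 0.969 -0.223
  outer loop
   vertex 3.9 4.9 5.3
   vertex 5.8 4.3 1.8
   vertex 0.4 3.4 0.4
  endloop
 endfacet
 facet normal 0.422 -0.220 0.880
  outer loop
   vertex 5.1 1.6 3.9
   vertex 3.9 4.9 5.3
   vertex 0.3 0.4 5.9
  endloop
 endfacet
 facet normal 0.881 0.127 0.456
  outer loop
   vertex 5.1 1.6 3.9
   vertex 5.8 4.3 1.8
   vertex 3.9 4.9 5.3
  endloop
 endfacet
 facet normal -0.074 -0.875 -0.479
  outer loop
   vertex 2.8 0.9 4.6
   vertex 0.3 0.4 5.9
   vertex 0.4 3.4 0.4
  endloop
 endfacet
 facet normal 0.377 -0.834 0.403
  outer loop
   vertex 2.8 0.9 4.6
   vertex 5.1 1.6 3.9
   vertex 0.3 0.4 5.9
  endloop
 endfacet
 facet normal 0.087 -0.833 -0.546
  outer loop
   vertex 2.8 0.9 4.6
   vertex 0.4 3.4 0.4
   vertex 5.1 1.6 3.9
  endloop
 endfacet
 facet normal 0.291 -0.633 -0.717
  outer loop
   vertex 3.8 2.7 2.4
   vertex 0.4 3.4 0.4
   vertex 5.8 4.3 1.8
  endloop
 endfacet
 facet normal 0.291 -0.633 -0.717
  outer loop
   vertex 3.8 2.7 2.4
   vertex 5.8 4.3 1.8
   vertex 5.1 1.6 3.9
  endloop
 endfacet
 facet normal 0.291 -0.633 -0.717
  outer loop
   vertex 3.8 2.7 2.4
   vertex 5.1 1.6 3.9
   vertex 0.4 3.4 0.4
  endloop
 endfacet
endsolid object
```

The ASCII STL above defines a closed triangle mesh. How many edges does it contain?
15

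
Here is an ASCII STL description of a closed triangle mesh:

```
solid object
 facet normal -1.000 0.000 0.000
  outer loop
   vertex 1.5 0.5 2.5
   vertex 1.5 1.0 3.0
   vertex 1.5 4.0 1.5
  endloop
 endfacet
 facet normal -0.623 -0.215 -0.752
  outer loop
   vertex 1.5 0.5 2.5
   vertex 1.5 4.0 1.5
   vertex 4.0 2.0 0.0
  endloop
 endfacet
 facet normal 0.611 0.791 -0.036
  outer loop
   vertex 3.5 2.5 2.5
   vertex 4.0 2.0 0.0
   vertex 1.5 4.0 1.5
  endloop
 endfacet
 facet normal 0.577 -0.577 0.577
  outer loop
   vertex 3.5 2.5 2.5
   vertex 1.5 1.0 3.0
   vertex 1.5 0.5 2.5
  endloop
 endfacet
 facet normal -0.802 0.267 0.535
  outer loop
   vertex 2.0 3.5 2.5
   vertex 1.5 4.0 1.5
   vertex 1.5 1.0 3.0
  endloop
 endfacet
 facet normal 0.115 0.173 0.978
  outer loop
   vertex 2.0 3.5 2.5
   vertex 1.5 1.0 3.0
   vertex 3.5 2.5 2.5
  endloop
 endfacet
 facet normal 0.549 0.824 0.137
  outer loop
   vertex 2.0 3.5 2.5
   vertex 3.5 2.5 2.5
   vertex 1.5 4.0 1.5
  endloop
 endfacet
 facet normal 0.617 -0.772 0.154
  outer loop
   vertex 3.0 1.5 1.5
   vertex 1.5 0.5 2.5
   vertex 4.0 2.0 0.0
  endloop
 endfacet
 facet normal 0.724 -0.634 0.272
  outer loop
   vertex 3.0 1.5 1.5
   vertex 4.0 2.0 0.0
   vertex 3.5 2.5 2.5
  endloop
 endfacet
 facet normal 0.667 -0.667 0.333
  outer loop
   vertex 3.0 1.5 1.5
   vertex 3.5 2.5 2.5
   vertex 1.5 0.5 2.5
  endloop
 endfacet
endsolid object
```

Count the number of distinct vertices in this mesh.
7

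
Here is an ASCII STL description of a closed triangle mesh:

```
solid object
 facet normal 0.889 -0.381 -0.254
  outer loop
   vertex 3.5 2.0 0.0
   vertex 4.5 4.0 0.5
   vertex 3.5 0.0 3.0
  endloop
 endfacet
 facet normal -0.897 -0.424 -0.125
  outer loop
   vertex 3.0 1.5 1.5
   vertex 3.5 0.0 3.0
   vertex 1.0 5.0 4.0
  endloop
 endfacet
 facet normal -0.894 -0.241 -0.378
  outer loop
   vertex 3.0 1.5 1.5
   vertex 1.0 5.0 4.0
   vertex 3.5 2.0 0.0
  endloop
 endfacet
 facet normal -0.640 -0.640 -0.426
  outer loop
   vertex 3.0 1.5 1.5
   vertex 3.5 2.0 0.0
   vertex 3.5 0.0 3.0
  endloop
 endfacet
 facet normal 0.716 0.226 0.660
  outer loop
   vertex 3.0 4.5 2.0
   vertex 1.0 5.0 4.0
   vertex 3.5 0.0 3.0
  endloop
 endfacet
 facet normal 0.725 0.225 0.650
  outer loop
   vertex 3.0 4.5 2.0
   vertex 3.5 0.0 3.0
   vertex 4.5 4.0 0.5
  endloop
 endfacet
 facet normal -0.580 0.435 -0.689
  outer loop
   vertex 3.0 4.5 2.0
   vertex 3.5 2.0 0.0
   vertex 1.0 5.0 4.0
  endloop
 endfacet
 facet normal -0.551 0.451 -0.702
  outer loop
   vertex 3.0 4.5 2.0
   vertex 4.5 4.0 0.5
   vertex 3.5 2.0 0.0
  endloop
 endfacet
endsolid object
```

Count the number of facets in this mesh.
8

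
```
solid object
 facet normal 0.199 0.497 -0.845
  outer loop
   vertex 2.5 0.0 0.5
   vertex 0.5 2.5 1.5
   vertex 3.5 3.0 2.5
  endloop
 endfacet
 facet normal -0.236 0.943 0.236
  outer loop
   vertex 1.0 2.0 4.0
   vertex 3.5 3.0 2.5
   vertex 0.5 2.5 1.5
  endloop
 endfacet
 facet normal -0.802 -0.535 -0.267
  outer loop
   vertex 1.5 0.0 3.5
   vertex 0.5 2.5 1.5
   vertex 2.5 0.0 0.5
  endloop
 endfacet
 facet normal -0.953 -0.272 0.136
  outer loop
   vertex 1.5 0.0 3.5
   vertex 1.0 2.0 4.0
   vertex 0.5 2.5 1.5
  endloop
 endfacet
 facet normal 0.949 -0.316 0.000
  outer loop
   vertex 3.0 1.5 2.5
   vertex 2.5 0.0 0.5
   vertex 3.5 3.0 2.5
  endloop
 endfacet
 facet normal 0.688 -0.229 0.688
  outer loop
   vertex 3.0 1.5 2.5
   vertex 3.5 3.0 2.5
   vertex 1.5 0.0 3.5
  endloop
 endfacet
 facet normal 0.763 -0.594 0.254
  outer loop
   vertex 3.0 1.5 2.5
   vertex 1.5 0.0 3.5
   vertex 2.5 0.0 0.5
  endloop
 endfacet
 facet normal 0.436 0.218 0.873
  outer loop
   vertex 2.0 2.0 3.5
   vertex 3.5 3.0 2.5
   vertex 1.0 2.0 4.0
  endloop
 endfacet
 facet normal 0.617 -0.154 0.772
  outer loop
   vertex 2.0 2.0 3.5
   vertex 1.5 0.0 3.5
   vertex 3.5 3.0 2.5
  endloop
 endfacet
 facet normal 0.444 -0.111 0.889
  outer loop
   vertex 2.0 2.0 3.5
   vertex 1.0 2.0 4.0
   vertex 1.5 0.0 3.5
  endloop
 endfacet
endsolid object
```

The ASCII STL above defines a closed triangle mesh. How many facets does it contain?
10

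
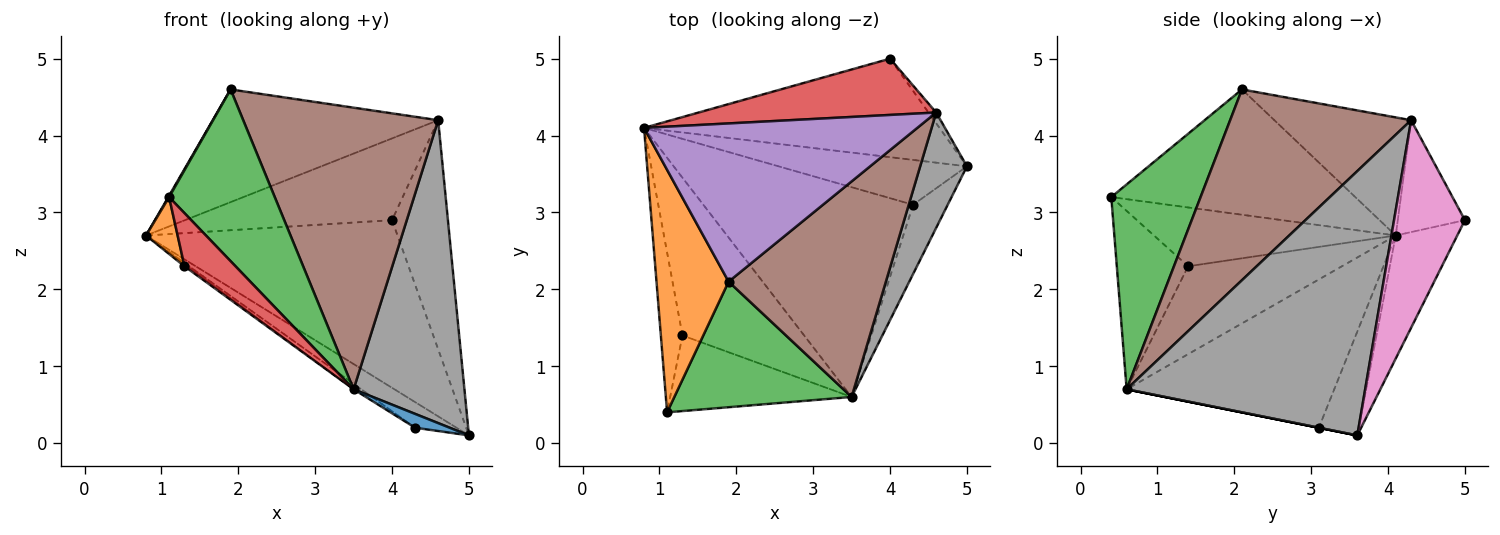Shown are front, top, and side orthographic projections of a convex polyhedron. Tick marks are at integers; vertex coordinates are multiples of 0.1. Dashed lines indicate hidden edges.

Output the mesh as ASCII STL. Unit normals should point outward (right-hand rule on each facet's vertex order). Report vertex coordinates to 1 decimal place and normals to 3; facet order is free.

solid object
 facet normal -0.206 0.844 -0.496
  outer loop
   vertex 4.0 5.0 2.9
   vertex 5.0 3.6 0.1
   vertex 0.8 4.1 2.7
  endloop
 endfacet
 facet normal -0.867 -0.003 0.499
  outer loop
   vertex 1.9 2.1 4.6
   vertex 0.8 4.1 2.7
   vertex 1.1 0.4 3.2
  endloop
 endfacet
 facet normal 0.564 -0.667 0.488
  outer loop
   vertex 3.5 0.6 0.7
   vertex 1.9 2.1 4.6
   vertex 1.1 0.4 3.2
  endloop
 endfacet
 facet normal -0.258 0.796 0.548
  outer loop
   vertex 4.6 4.3 4.2
   vertex 4.0 5.0 2.9
   vertex 0.8 4.1 2.7
  endloop
 endfacet
 facet normal -0.332 0.547 0.768
  outer loop
   vertex 4.6 4.3 4.2
   vertex 0.8 4.1 2.7
   vertex 1.9 2.1 4.6
  endloop
 endfacet
 facet normal 0.593 -0.639 0.489
  outer loop
   vertex 4.6 4.3 4.2
   vertex 1.9 2.1 4.6
   vertex 3.5 0.6 0.7
  endloop
 endfacet
 facet normal 0.785 0.619 -0.029
  outer loop
   vertex 4.6 4.3 4.2
   vertex 5.0 3.6 0.1
   vertex 4.0 5.0 2.9
  endloop
 endfacet
 facet normal 0.895 -0.416 0.158
  outer loop
   vertex 4.6 4.3 4.2
   vertex 3.5 0.6 0.7
   vertex 5.0 3.6 0.1
  endloop
 endfacet
 facet normal -0.432 0.448 -0.783
  outer loop
   vertex 4.3 3.1 0.2
   vertex 0.8 4.1 2.7
   vertex 5.0 3.6 0.1
  endloop
 endfacet
 facet normal -0.577 0.021 -0.816
  outer loop
   vertex 4.3 3.1 0.2
   vertex 3.5 0.6 0.7
   vertex 0.8 4.1 2.7
  endloop
 endfacet
 facet normal 0.000 -0.196 -0.981
  outer loop
   vertex 4.3 3.1 0.2
   vertex 5.0 3.6 0.1
   vertex 3.5 0.6 0.7
  endloop
 endfacet
 facet normal -0.932 -0.122 -0.342
  outer loop
   vertex 1.3 1.4 2.3
   vertex 1.1 0.4 3.2
   vertex 0.8 4.1 2.7
  endloop
 endfacet
 facet normal -0.585 0.012 -0.811
  outer loop
   vertex 1.3 1.4 2.3
   vertex 0.8 4.1 2.7
   vertex 3.5 0.6 0.7
  endloop
 endfacet
 facet normal -0.627 -0.448 -0.637
  outer loop
   vertex 1.3 1.4 2.3
   vertex 3.5 0.6 0.7
   vertex 1.1 0.4 3.2
  endloop
 endfacet
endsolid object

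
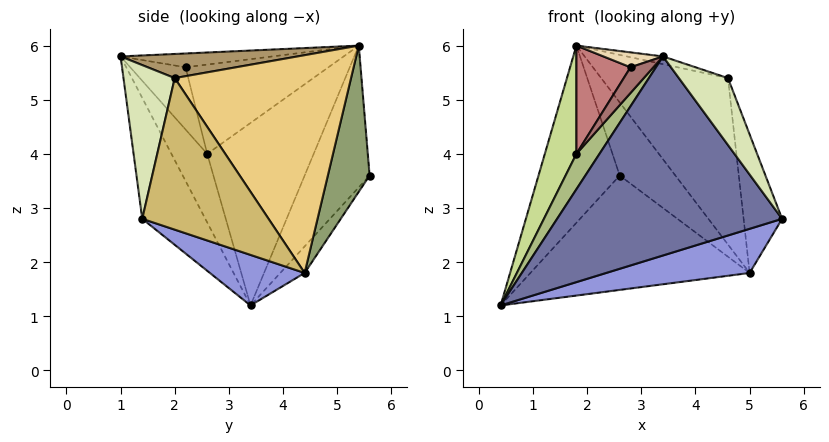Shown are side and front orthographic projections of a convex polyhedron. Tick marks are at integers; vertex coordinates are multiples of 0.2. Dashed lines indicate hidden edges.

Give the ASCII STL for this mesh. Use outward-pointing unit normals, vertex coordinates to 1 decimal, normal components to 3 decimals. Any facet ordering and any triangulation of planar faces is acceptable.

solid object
 facet normal -0.257 -0.915 -0.310
  outer loop
   vertex 3.4 1.0 5.8
   vertex 0.4 3.4 1.2
   vertex 5.6 1.4 2.8
  endloop
 endfacet
 facet normal -0.618 0.773 -0.142
  outer loop
   vertex 1.8 5.4 6.0
   vertex 2.6 5.6 3.6
   vertex 0.4 3.4 1.2
  endloop
 endfacet
 facet normal 0.183 -0.278 -0.943
  outer loop
   vertex 5.0 4.4 1.8
   vertex 5.6 1.4 2.8
   vertex 0.4 3.4 1.2
  endloop
 endfacet
 facet normal -0.086 0.772 -0.629
  outer loop
   vertex 5.0 4.4 1.8
   vertex 0.4 3.4 1.2
   vertex 2.6 5.6 3.6
  endloop
 endfacet
 facet normal 0.580 0.773 0.258
  outer loop
   vertex 5.0 4.4 1.8
   vertex 2.6 5.6 3.6
   vertex 1.8 5.4 6.0
  endloop
 endfacet
 facet normal -0.812 -0.524 0.257
  outer loop
   vertex 1.8 2.6 4.0
   vertex 0.4 3.4 1.2
   vertex 3.4 1.0 5.8
  endloop
 endfacet
 facet normal -0.891 -0.264 0.370
  outer loop
   vertex 1.8 2.6 4.0
   vertex 1.8 5.4 6.0
   vertex 0.4 3.4 1.2
  endloop
 endfacet
 facet normal 0.662 -0.634 0.401
  outer loop
   vertex 4.6 2.0 5.4
   vertex 3.4 1.0 5.8
   vertex 5.6 1.4 2.8
  endloop
 endfacet
 facet normal 0.274 0.056 0.960
  outer loop
   vertex 4.6 2.0 5.4
   vertex 1.8 5.4 6.0
   vertex 3.4 1.0 5.8
  endloop
 endfacet
 facet normal 0.916 0.279 0.288
  outer loop
   vertex 4.6 2.0 5.4
   vertex 5.6 1.4 2.8
   vertex 5.0 4.4 1.8
  endloop
 endfacet
 facet normal 0.732 0.527 0.432
  outer loop
   vertex 4.6 2.0 5.4
   vertex 5.0 4.4 1.8
   vertex 1.8 5.4 6.0
  endloop
 endfacet
 facet normal -0.799 -0.314 0.513
  outer loop
   vertex 2.8 2.2 5.6
   vertex 3.4 1.0 5.8
   vertex 1.8 5.4 6.0
  endloop
 endfacet
 facet normal -0.833 -0.344 0.434
  outer loop
   vertex 2.8 2.2 5.6
   vertex 1.8 2.6 4.0
   vertex 3.4 1.0 5.8
  endloop
 endfacet
 facet normal -0.838 -0.317 0.444
  outer loop
   vertex 2.8 2.2 5.6
   vertex 1.8 5.4 6.0
   vertex 1.8 2.6 4.0
  endloop
 endfacet
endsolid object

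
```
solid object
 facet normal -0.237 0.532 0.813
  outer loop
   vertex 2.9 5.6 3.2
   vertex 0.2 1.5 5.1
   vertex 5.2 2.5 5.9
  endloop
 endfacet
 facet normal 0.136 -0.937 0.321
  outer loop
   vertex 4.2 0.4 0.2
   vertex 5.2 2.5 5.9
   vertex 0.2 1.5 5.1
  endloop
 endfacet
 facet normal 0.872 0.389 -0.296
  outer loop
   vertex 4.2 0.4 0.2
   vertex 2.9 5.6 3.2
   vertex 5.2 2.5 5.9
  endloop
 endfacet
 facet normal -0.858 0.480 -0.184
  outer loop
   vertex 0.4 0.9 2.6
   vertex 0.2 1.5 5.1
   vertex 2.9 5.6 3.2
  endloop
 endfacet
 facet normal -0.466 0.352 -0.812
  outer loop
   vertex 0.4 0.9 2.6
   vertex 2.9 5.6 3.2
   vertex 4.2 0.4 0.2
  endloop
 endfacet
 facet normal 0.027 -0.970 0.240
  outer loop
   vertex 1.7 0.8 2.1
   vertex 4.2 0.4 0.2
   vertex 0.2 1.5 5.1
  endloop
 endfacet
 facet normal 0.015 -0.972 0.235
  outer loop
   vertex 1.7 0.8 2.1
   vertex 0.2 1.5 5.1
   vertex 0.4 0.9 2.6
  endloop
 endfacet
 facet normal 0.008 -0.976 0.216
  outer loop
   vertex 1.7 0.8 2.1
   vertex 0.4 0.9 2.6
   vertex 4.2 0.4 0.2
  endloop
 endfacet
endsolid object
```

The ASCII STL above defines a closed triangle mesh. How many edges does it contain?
12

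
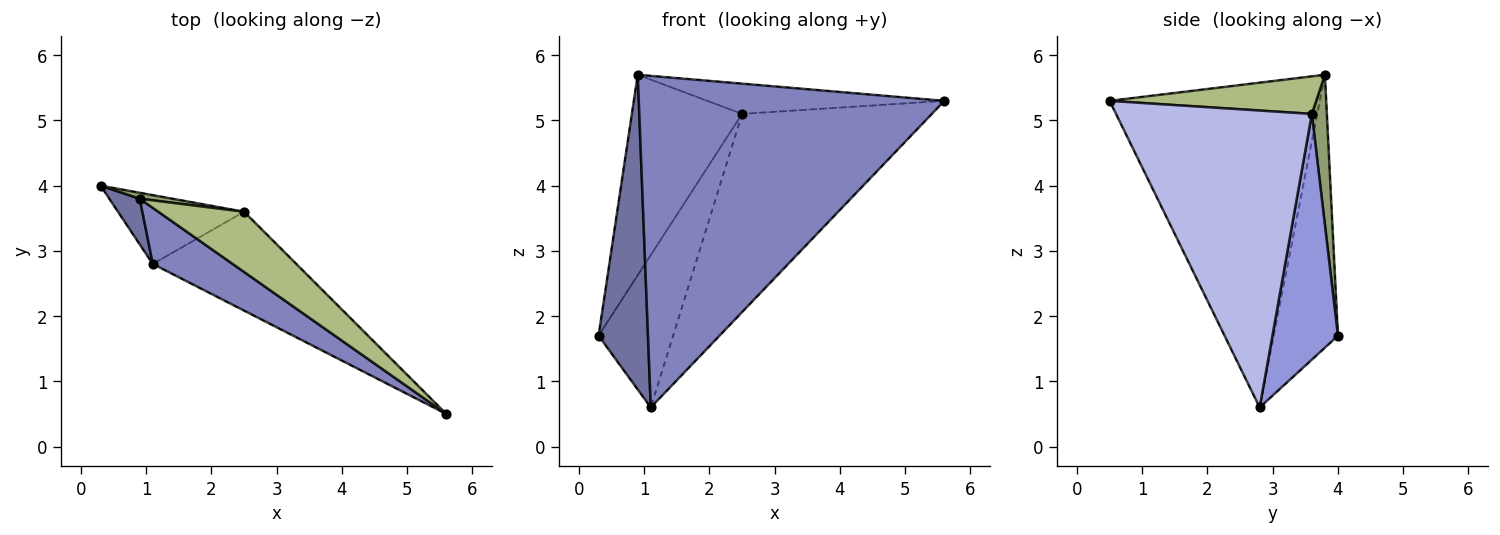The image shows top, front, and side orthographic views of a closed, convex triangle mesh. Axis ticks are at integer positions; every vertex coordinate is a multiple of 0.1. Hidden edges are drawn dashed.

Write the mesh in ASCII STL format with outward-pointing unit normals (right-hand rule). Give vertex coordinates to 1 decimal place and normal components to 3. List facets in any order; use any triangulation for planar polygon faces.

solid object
 facet normal -0.790 -0.607 0.088
  outer loop
   vertex 0.9 3.8 5.7
   vertex 0.3 4.0 1.7
   vertex 1.1 2.8 0.6
  endloop
 endfacet
 facet normal -0.561 -0.816 0.138
  outer loop
   vertex 0.9 3.8 5.7
   vertex 1.1 2.8 0.6
   vertex 5.6 0.5 5.3
  endloop
 endfacet
 facet normal 0.625 0.711 -0.321
  outer loop
   vertex 2.5 3.6 5.1
   vertex 1.1 2.8 0.6
   vertex 0.3 4.0 1.7
  endloop
 endfacet
 facet normal 0.678 0.657 -0.328
  outer loop
   vertex 2.5 3.6 5.1
   vertex 5.6 0.5 5.3
   vertex 1.1 2.8 0.6
  endloop
 endfacet
 facet normal 0.135 0.990 0.029
  outer loop
   vertex 2.5 3.6 5.1
   vertex 0.3 4.0 1.7
   vertex 0.9 3.8 5.7
  endloop
 endfacet
 facet normal 0.364 0.418 0.832
  outer loop
   vertex 2.5 3.6 5.1
   vertex 0.9 3.8 5.7
   vertex 5.6 0.5 5.3
  endloop
 endfacet
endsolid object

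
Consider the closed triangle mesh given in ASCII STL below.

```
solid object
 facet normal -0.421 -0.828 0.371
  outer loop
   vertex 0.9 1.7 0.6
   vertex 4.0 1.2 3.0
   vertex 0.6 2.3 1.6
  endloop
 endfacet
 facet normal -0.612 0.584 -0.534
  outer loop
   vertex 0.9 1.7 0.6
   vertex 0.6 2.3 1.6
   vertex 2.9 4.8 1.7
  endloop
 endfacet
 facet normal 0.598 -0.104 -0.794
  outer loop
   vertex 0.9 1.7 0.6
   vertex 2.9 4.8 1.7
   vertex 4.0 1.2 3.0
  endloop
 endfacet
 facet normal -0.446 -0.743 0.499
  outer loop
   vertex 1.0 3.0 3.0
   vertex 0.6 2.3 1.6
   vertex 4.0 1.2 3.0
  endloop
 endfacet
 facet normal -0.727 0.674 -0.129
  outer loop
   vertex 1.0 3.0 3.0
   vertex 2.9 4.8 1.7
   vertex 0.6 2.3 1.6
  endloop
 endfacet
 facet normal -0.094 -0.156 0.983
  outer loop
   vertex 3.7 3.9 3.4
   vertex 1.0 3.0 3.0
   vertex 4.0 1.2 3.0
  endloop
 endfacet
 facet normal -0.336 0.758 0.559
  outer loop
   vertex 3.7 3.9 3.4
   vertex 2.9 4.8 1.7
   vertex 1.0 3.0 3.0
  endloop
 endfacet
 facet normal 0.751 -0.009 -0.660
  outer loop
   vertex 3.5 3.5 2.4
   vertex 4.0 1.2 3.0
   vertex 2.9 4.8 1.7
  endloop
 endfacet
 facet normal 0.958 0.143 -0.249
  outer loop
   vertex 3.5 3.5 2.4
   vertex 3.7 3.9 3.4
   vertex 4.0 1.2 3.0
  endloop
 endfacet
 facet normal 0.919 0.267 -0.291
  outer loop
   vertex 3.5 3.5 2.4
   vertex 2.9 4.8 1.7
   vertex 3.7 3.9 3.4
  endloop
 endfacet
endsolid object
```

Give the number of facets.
10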